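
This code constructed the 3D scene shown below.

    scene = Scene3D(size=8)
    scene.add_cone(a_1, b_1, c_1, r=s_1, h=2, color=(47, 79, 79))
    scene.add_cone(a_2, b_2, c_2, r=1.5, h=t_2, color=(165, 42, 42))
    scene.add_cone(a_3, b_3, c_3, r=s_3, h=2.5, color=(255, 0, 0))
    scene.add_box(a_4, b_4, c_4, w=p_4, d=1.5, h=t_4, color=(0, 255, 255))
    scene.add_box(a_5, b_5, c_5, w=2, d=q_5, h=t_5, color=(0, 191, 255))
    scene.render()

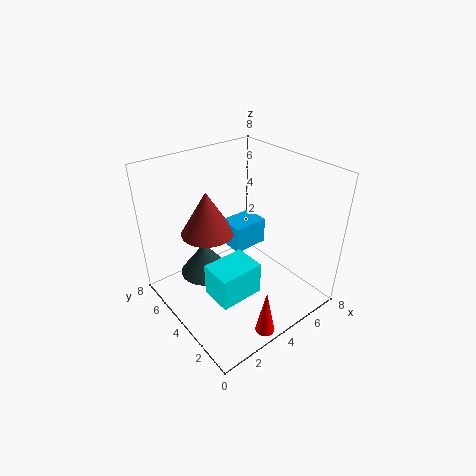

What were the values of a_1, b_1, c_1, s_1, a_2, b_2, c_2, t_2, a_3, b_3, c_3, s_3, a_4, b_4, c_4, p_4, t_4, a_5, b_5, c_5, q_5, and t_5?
a_1 = 3; b_1 = 6; c_1 = 1; s_1 = 1.5; a_2 = 3; b_2 = 5.5; c_2 = 4; t_2 = 2.5; a_3 = 3; b_3 = 0.5; c_3 = 0.5; s_3 = 0.5; a_4 = 0.5; b_4 = 0.5; c_4 = 3.5; p_4 = 2; t_4 = 1.5; a_5 = 4; b_5 = 4; c_5 = 3; q_5 = 1.5; t_5 = 1.5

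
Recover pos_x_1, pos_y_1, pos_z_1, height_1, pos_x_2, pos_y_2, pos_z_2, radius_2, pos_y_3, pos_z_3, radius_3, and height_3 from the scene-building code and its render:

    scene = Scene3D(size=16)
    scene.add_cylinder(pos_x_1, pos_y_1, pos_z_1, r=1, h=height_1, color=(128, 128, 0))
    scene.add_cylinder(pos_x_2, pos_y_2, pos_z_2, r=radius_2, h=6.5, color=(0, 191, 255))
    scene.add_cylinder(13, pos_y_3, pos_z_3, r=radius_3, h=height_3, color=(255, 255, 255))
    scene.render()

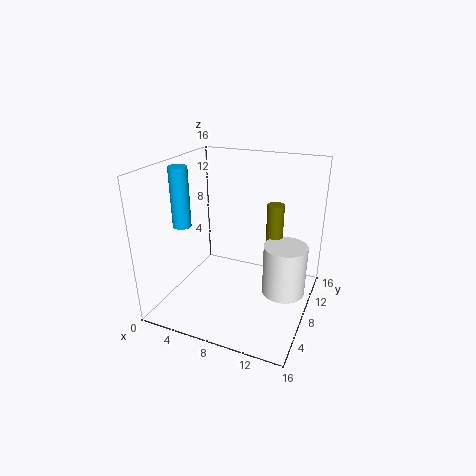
pos_x_1 = 11, pos_y_1 = 12, pos_z_1 = 4, height_1 = 7, pos_x_2 = 2.5, pos_y_2 = 5.5, pos_z_2 = 9.5, radius_2 = 1, pos_y_3 = 10, pos_z_3 = 1, radius_3 = 2.5, height_3 = 6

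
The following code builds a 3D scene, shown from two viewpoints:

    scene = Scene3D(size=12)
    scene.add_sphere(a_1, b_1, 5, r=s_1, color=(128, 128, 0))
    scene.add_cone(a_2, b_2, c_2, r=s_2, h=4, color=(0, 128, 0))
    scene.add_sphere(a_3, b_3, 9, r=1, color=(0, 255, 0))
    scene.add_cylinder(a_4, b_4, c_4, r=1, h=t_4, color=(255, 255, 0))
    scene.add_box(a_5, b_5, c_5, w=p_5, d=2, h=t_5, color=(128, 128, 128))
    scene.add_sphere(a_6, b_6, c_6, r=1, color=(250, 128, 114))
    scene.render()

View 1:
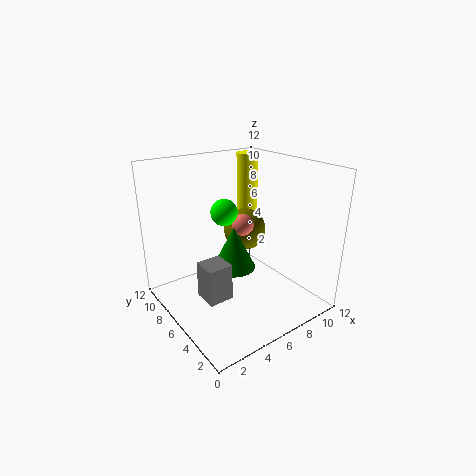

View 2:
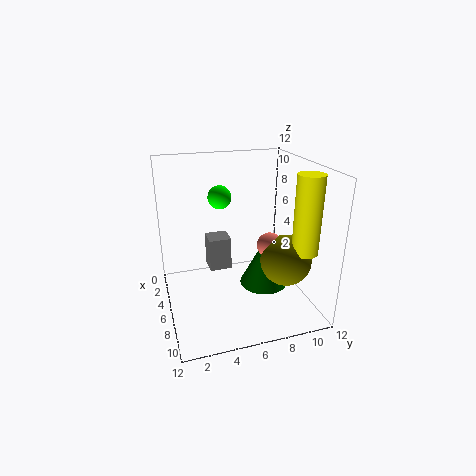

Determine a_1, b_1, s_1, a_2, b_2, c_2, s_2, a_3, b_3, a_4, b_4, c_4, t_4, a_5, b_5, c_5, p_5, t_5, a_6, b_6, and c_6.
a_1 = 9; b_1 = 9; s_1 = 2; a_2 = 7; b_2 = 8; c_2 = 2; s_2 = 2; a_3 = 4; b_3 = 5; a_4 = 10; b_4 = 10; c_4 = 6; t_4 = 6; a_5 = 2; b_5 = 4; c_5 = 2; p_5 = 2; t_5 = 3; a_6 = 8; b_6 = 8; c_6 = 6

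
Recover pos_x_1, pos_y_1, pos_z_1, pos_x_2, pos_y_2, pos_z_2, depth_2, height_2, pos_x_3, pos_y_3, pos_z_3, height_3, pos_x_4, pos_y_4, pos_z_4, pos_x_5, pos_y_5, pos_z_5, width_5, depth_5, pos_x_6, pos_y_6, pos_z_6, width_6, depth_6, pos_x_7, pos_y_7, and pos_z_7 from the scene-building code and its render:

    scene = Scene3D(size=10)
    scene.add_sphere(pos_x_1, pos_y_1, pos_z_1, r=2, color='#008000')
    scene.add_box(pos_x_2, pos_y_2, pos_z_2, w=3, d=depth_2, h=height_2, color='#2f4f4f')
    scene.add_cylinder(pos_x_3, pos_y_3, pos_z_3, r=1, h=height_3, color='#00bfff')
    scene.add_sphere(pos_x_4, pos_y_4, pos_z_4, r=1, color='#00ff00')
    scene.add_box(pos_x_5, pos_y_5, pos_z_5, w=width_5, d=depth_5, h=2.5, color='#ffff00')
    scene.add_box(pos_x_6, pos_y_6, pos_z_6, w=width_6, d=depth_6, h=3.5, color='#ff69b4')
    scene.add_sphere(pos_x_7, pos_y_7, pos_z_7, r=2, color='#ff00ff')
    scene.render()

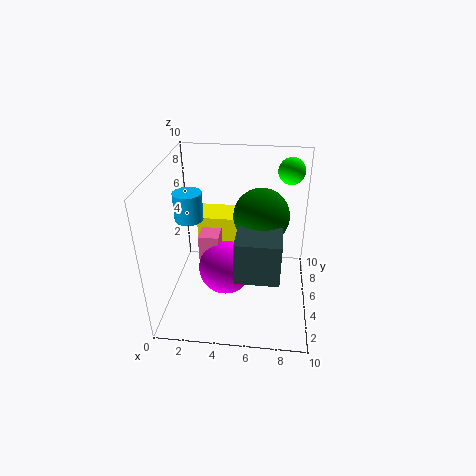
pos_x_1 = 6.5, pos_y_1 = 6.5, pos_z_1 = 6, pos_x_2 = 5, pos_y_2 = 2.5, pos_z_2 = 3, depth_2 = 2.5, height_2 = 3, pos_x_3 = 1.5, pos_y_3 = 5.5, pos_z_3 = 6, height_3 = 2, pos_x_4 = 8.5, pos_y_4 = 9, pos_z_4 = 8.5, pos_x_5 = 1.5, pos_y_5 = 7.5, pos_z_5 = 2.5, width_5 = 3.5, depth_5 = 2.5, pos_x_6 = 2, pos_y_6 = 5.5, pos_z_6 = 1, width_6 = 1.5, depth_6 = 1.5, pos_x_7 = 4, pos_y_7 = 5.5, pos_z_7 = 2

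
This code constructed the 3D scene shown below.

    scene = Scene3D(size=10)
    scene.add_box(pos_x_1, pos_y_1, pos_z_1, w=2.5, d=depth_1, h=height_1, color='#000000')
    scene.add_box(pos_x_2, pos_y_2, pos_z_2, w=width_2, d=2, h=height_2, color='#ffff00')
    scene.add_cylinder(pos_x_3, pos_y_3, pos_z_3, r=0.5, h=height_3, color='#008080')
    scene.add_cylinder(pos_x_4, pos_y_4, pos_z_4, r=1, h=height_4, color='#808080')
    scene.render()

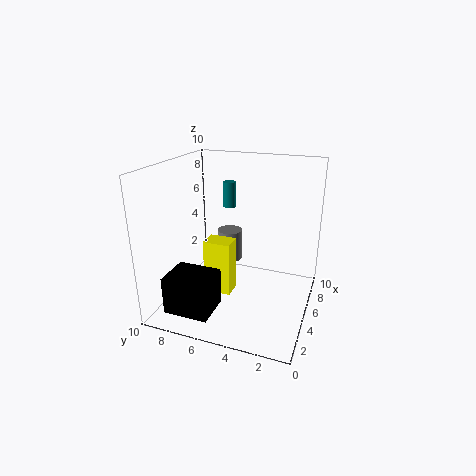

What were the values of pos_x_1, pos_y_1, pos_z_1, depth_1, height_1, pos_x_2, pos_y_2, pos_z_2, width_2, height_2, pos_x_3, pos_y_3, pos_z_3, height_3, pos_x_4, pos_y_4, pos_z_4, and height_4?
pos_x_1 = 0.5
pos_y_1 = 5.5
pos_z_1 = 1
depth_1 = 3
height_1 = 2.5
pos_x_2 = 4.5
pos_y_2 = 5.5
pos_z_2 = 0.5
width_2 = 1.5
height_2 = 4
pos_x_3 = 8.5
pos_y_3 = 7
pos_z_3 = 6
height_3 = 2
pos_x_4 = 8.5
pos_y_4 = 7
pos_z_4 = 1.5
height_4 = 2.5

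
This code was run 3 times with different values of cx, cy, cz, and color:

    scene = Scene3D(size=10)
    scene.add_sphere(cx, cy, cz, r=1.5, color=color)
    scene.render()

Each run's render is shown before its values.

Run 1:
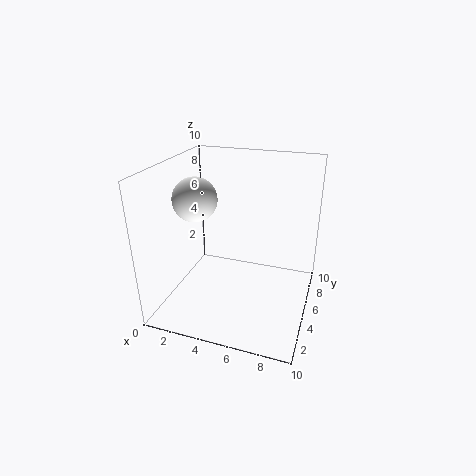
cx = 2.25
cy = 4.25
cz = 7.75
color = 'white'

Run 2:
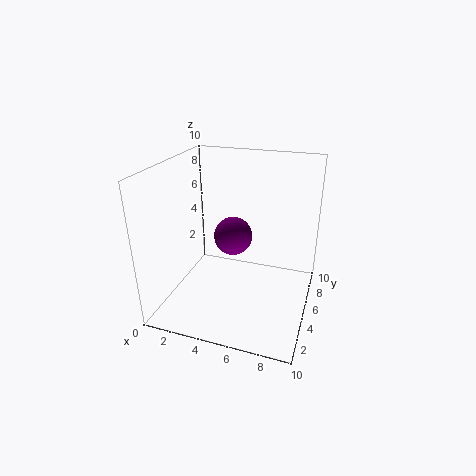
cx = 3.75
cy = 7.5
cz = 3.75
color = 'purple'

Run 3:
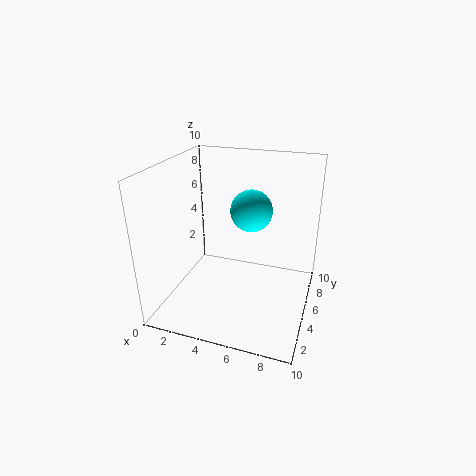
cx = 5.5
cy = 6.5
cz = 6.5
color = 'cyan'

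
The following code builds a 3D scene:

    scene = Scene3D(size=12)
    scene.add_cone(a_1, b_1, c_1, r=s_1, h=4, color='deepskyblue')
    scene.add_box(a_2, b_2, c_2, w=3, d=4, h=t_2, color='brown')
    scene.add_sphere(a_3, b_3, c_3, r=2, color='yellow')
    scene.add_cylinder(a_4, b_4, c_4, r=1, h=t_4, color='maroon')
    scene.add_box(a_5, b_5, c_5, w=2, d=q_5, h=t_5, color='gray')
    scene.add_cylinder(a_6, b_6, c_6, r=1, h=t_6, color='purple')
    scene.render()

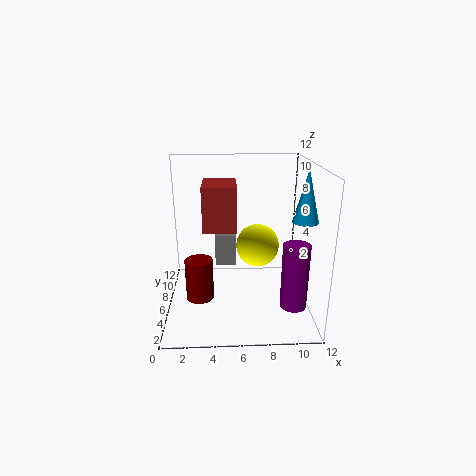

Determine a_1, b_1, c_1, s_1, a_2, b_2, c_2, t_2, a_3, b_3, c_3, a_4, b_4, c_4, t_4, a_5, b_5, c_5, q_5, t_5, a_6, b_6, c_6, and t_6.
a_1 = 11
b_1 = 4
c_1 = 8
s_1 = 1
a_2 = 3
b_2 = 7
c_2 = 6
t_2 = 4
a_3 = 8
b_3 = 9
c_3 = 4
a_4 = 3
b_4 = 2
c_4 = 3
t_4 = 3
a_5 = 4
b_5 = 9
c_5 = 2
q_5 = 3
t_5 = 3
a_6 = 10
b_6 = 2
c_6 = 2
t_6 = 5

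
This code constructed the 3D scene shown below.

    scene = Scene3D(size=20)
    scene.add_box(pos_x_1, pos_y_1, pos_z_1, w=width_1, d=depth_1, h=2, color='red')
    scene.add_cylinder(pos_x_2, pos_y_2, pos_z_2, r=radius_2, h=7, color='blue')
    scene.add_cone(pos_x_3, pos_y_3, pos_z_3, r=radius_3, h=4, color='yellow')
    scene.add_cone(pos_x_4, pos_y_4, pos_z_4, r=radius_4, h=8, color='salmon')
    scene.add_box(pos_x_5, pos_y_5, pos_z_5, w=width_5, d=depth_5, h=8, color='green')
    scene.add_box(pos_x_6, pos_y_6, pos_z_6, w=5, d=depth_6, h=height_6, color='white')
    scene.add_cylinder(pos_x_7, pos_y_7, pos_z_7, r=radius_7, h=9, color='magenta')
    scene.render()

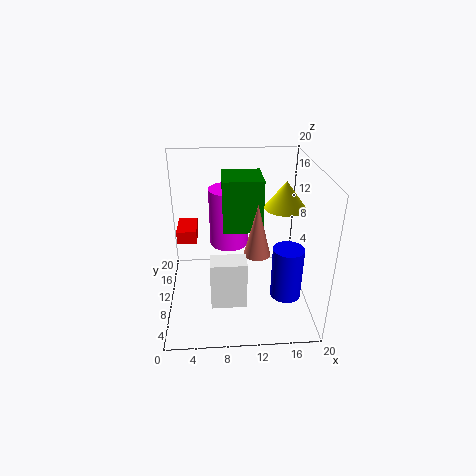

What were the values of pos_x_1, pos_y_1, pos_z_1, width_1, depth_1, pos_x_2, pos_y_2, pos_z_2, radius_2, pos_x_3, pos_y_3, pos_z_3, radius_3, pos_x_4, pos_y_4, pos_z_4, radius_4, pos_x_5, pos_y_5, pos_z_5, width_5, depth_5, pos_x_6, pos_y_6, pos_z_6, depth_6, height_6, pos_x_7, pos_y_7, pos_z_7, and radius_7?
pos_x_1 = 1
pos_y_1 = 14
pos_z_1 = 7
width_1 = 3
depth_1 = 5
pos_x_2 = 16
pos_y_2 = 5
pos_z_2 = 4
radius_2 = 2
pos_x_3 = 17
pos_y_3 = 13
pos_z_3 = 13
radius_3 = 3
pos_x_4 = 13
pos_y_4 = 12
pos_z_4 = 6
radius_4 = 2
pos_x_5 = 8
pos_y_5 = 13
pos_z_5 = 9
width_5 = 6
depth_5 = 6
pos_x_6 = 6
pos_y_6 = 6
pos_z_6 = 1
depth_6 = 3
height_6 = 7
pos_x_7 = 9
pos_y_7 = 16
pos_z_7 = 6
radius_7 = 3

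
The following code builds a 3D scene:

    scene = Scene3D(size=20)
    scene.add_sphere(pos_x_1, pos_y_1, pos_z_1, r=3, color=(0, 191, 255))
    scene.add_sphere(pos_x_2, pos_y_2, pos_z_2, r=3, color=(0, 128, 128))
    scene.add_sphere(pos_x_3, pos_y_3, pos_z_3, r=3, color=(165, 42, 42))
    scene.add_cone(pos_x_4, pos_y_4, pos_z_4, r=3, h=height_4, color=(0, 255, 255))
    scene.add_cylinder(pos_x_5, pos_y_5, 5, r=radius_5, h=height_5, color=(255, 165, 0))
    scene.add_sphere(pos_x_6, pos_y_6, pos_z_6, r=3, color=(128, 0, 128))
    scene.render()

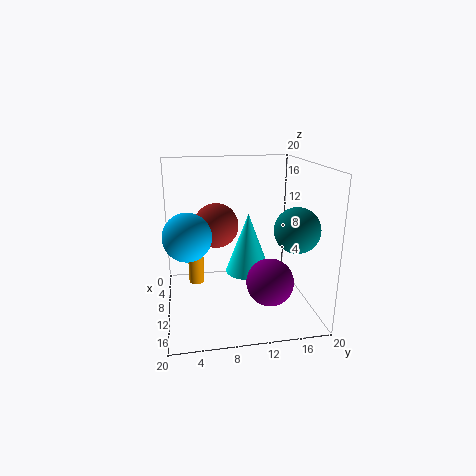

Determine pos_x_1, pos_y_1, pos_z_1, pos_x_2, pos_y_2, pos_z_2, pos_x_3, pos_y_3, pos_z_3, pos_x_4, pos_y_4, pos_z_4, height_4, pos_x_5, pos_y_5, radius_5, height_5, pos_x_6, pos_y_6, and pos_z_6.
pos_x_1 = 14
pos_y_1 = 3
pos_z_1 = 12
pos_x_2 = 14
pos_y_2 = 17
pos_z_2 = 12
pos_x_3 = 10
pos_y_3 = 7
pos_z_3 = 12
pos_x_4 = 12
pos_y_4 = 11
pos_z_4 = 6
height_4 = 8
pos_x_5 = 12
pos_y_5 = 4
radius_5 = 1
height_5 = 7
pos_x_6 = 16
pos_y_6 = 13
pos_z_6 = 6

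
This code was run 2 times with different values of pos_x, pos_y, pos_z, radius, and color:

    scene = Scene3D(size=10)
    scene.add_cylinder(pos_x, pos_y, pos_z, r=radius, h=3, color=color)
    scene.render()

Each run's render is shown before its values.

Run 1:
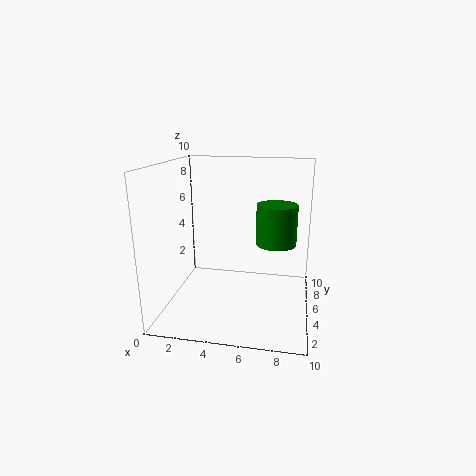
pos_x = 7.5, pos_y = 7, pos_z = 4, radius = 1.5, color = 'green'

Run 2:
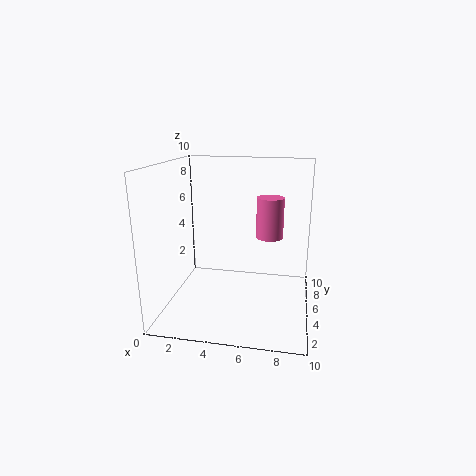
pos_x = 7, pos_y = 7, pos_z = 4.5, radius = 1, color = 'hotpink'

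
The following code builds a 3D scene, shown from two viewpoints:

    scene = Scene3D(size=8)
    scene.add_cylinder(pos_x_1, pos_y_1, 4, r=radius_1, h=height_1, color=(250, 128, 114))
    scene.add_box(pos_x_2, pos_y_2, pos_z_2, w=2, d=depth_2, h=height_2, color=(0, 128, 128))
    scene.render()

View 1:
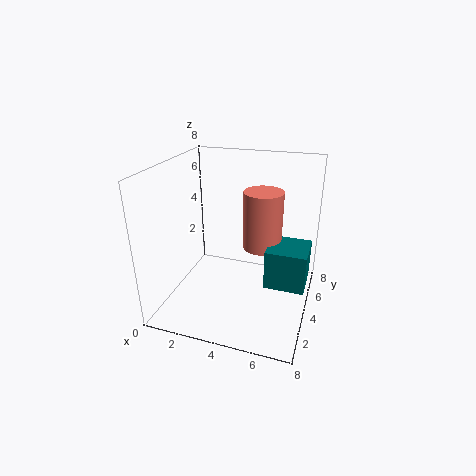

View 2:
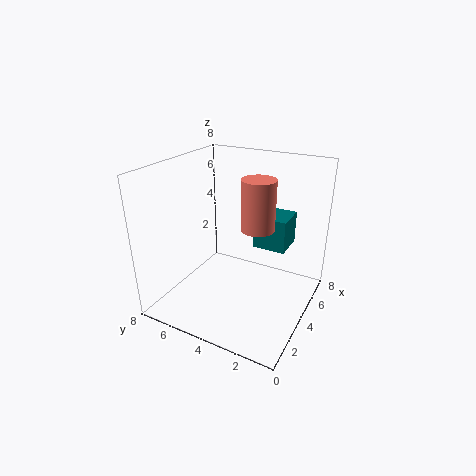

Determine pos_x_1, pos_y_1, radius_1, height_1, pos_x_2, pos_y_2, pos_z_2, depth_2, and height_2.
pos_x_1 = 5.5; pos_y_1 = 3.5; radius_1 = 1; height_1 = 3; pos_x_2 = 6; pos_y_2 = 2; pos_z_2 = 2.5; depth_2 = 2; height_2 = 2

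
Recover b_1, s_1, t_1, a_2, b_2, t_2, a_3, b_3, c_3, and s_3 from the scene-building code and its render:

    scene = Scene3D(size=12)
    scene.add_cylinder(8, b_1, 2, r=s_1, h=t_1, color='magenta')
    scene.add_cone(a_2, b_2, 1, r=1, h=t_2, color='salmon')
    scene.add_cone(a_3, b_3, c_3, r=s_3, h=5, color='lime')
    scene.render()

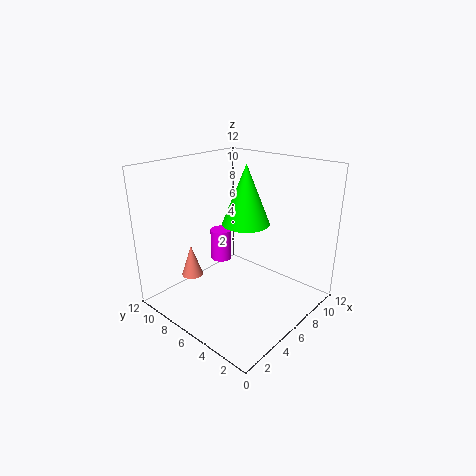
b_1 = 10, s_1 = 1, t_1 = 3, a_2 = 5, b_2 = 11, t_2 = 3, a_3 = 7, b_3 = 6, c_3 = 7, s_3 = 2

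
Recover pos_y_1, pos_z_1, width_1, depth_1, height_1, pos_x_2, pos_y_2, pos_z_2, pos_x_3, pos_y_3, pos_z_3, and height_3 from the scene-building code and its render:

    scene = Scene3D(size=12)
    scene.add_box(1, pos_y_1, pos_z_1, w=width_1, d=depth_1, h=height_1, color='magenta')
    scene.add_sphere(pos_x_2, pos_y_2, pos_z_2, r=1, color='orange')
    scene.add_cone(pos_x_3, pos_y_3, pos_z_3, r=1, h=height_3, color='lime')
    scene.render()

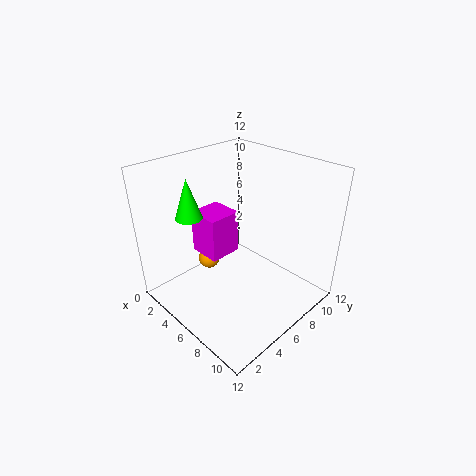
pos_y_1 = 5
pos_z_1 = 3
width_1 = 3
depth_1 = 3
height_1 = 4
pos_x_2 = 2
pos_y_2 = 6
pos_z_2 = 2
pos_x_3 = 5
pos_y_3 = 2
pos_z_3 = 9
height_3 = 3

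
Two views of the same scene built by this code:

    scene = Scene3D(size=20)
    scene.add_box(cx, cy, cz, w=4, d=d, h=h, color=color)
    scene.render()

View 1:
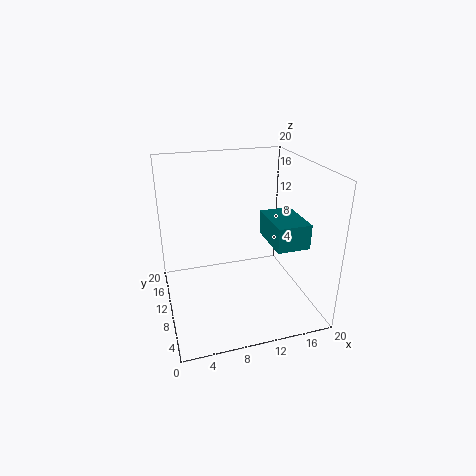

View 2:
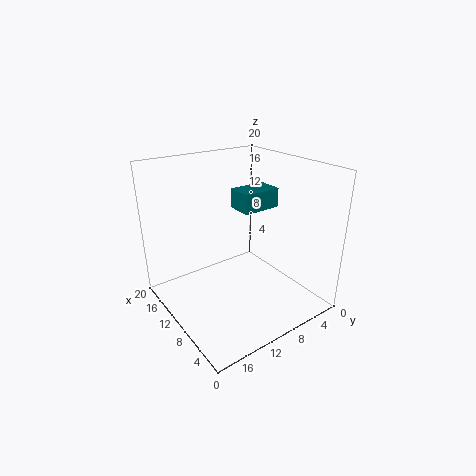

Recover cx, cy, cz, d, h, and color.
cx = 12, cy = 1, cz = 12, d = 6, h = 3, color = 'teal'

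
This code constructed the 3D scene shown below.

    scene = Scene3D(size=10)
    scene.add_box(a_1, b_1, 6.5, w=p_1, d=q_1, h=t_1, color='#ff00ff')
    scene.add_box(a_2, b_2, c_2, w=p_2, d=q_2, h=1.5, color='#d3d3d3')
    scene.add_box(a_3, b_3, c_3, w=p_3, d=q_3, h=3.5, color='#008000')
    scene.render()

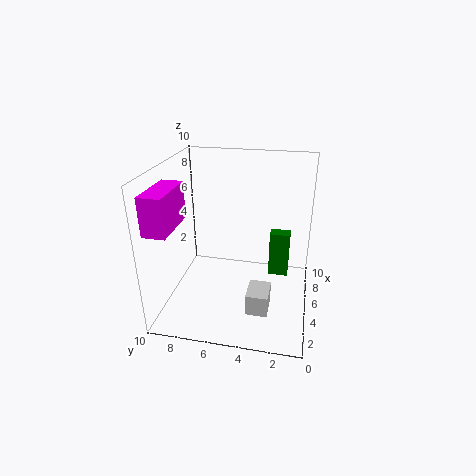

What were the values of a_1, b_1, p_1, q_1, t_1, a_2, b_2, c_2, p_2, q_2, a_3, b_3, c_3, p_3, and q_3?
a_1 = 1; b_1 = 8.5; p_1 = 3.5; q_1 = 1.5; t_1 = 2.5; a_2 = 2.5; b_2 = 2.5; c_2 = 0.5; p_2 = 2; q_2 = 1.5; a_3 = 7; b_3 = 1.5; c_3 = 1; p_3 = 1; q_3 = 1.5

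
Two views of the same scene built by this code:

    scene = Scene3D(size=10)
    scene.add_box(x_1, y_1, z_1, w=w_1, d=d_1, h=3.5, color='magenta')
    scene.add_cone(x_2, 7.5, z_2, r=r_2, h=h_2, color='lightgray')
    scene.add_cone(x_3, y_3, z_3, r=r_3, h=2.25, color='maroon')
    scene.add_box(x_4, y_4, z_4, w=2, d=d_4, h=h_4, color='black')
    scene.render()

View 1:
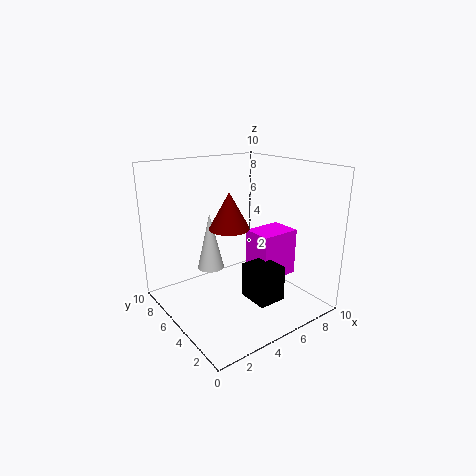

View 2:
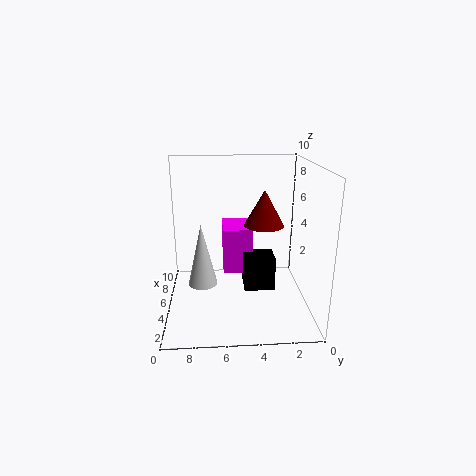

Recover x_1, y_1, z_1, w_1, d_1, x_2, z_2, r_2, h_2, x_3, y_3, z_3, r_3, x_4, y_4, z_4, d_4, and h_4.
x_1 = 6.5, y_1 = 3.75, z_1 = 1.5, w_1 = 3, d_1 = 2.25, x_2 = 4.25, z_2 = 2, r_2 = 1, h_2 = 4.25, x_3 = 3.25, y_3 = 3.5, z_3 = 6.5, r_3 = 1.25, x_4 = 5, y_4 = 2.25, z_4 = 0.75, d_4 = 2.25, h_4 = 2.5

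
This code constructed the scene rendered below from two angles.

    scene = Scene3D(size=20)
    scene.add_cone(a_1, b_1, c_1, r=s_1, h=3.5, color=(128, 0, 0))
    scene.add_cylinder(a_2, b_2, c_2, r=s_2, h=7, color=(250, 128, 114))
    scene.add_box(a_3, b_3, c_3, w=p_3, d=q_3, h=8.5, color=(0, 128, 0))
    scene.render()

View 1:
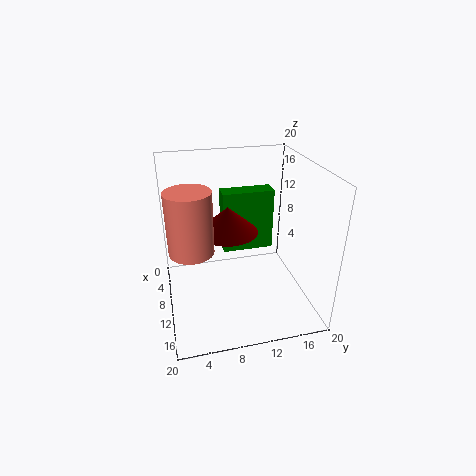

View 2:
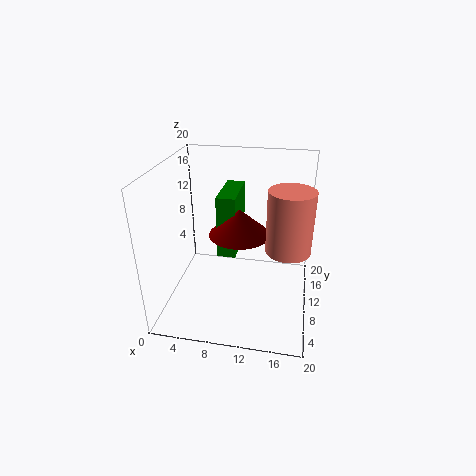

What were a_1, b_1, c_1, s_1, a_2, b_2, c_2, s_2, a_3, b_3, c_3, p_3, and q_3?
a_1 = 10.5
b_1 = 8.5
c_1 = 11.5
s_1 = 4
a_2 = 17
b_2 = 3
c_2 = 13
s_2 = 2.5
a_3 = 7.5
b_3 = 8
c_3 = 8
p_3 = 2.5
q_3 = 7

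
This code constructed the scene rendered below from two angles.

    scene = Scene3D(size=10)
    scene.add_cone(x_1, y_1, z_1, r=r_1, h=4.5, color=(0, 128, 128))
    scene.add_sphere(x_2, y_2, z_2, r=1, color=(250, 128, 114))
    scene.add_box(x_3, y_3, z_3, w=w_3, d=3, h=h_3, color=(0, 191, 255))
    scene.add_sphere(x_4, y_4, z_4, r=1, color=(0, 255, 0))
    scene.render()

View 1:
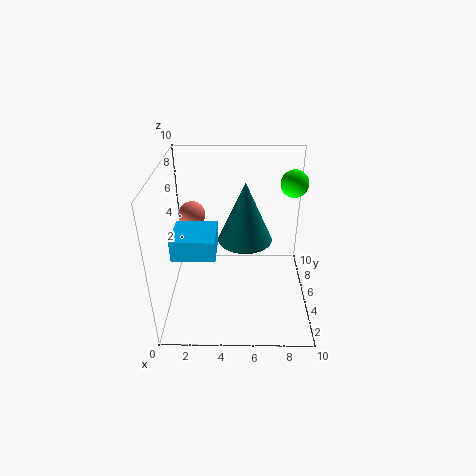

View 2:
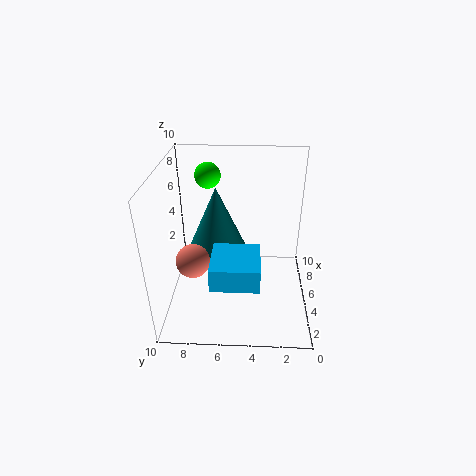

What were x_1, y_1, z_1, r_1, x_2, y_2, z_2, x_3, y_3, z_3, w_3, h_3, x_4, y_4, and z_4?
x_1 = 5.5
y_1 = 6.5
z_1 = 4
r_1 = 2
x_2 = 1.5
y_2 = 7.5
z_2 = 5.5
x_3 = 0.5
y_3 = 3.5
z_3 = 4
w_3 = 3
h_3 = 1.5
x_4 = 9
y_4 = 7.5
z_4 = 8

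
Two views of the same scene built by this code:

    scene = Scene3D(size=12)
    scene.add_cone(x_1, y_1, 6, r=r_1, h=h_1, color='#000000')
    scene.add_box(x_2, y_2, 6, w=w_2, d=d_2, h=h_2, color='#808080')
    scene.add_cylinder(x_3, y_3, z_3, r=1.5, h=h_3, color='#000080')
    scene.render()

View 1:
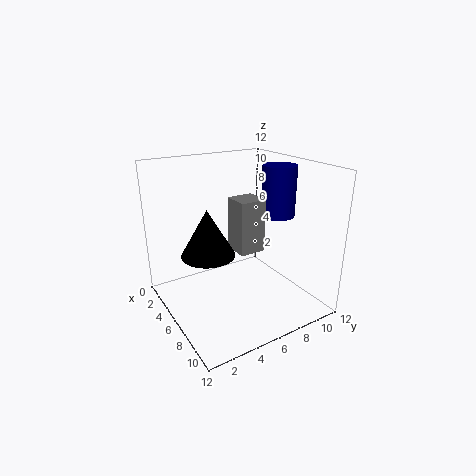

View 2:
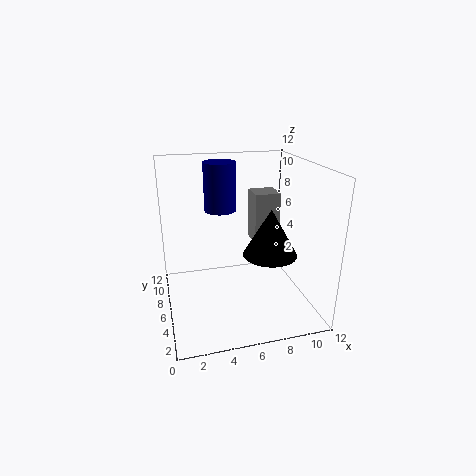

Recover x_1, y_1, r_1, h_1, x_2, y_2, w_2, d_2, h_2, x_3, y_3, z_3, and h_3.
x_1 = 7.5, y_1 = 2.5, r_1 = 2, h_1 = 3.5, x_2 = 7, y_2 = 4.5, w_2 = 2, d_2 = 2, h_2 = 4, x_3 = 5.5, y_3 = 10.5, z_3 = 7, h_3 = 4.5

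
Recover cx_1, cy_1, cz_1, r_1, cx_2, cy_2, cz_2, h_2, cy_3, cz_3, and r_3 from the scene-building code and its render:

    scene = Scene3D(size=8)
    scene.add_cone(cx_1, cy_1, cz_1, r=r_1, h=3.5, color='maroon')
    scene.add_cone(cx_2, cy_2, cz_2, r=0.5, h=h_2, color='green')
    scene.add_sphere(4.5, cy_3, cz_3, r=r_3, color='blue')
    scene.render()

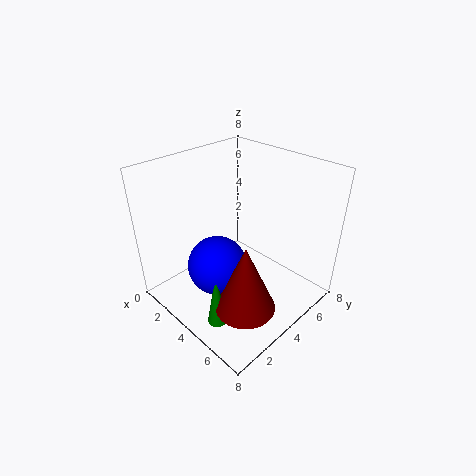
cx_1 = 6.5, cy_1 = 2, cz_1 = 2, r_1 = 1.5, cx_2 = 5.5, cy_2 = 1, cz_2 = 1, h_2 = 3, cy_3 = 2, cz_3 = 3.5, r_3 = 1.5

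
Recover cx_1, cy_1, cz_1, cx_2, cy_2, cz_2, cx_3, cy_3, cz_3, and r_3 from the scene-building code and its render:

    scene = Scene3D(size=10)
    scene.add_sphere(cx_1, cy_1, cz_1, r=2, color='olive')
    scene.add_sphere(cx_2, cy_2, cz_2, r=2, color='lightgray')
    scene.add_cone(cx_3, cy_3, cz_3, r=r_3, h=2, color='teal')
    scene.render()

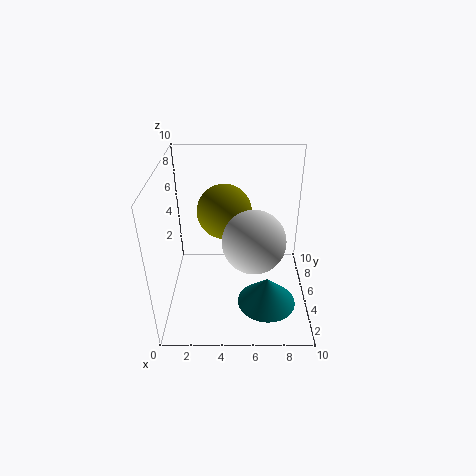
cx_1 = 4; cy_1 = 7; cz_1 = 6; cx_2 = 6; cy_2 = 3; cz_2 = 6; cx_3 = 7; cy_3 = 3; cz_3 = 1; r_3 = 2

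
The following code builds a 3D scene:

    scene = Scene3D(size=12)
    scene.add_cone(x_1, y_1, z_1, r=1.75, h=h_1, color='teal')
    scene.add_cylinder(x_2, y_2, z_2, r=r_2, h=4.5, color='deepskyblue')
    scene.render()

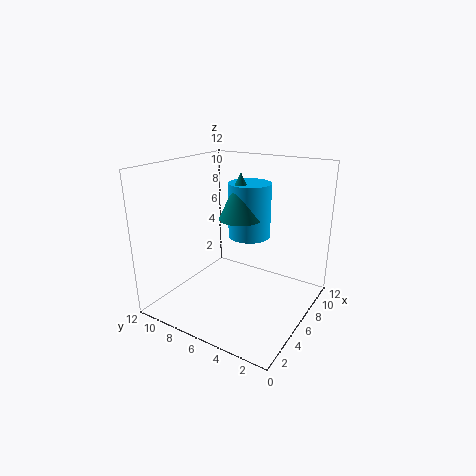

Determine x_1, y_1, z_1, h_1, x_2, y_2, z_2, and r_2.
x_1 = 6, y_1 = 5.75, z_1 = 7.75, h_1 = 3.75, x_2 = 7, y_2 = 5.5, z_2 = 6, r_2 = 1.75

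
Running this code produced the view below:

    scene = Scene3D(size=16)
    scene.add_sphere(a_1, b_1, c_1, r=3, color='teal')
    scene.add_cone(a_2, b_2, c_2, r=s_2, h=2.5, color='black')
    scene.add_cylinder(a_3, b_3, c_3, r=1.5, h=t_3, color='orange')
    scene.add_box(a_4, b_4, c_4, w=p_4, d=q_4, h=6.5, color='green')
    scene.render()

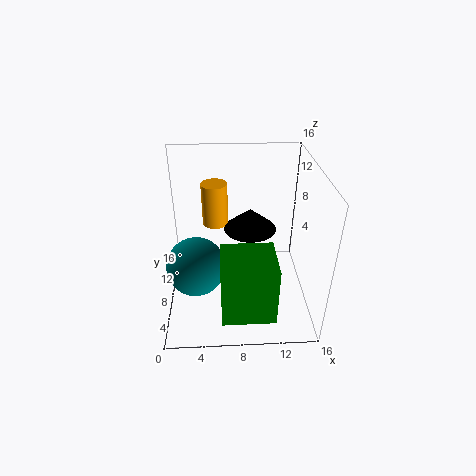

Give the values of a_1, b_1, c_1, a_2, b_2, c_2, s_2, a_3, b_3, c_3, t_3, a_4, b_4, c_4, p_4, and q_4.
a_1 = 3.5
b_1 = 4.5
c_1 = 7
a_2 = 9.5
b_2 = 10
c_2 = 8
s_2 = 3
a_3 = 5.5
b_3 = 11.5
c_3 = 8
t_3 = 5
a_4 = 6
b_4 = 0.5
c_4 = 2.5
p_4 = 5.5
q_4 = 5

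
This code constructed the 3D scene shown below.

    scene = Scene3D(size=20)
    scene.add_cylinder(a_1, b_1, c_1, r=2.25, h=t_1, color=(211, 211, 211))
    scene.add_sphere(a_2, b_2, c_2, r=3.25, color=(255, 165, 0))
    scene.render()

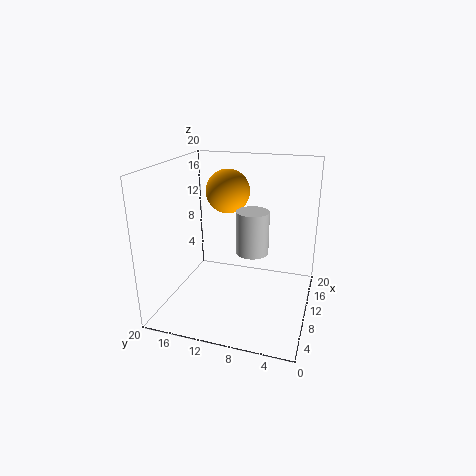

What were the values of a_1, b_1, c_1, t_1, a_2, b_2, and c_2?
a_1 = 10.25; b_1 = 8; c_1 = 8; t_1 = 6; a_2 = 14.5; b_2 = 13; c_2 = 15.25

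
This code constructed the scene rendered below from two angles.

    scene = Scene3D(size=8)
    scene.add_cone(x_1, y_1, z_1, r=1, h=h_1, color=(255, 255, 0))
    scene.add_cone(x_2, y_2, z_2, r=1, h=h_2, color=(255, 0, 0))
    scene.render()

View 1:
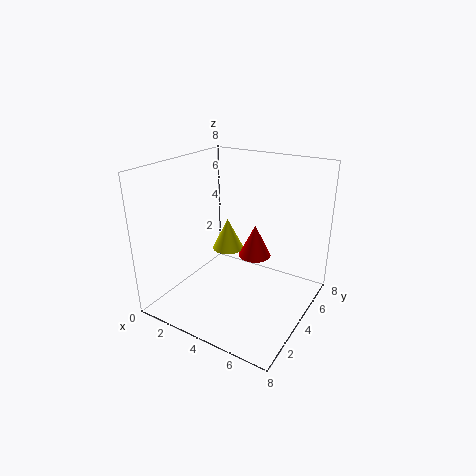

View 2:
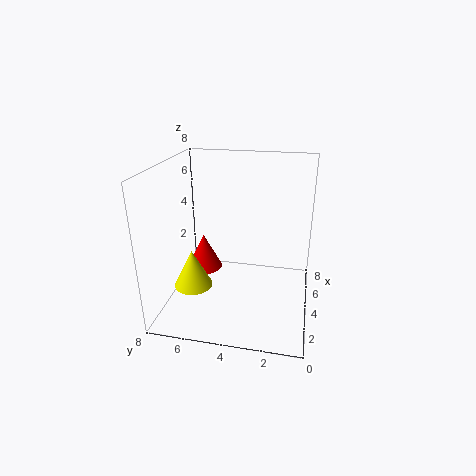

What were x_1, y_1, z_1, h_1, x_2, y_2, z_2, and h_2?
x_1 = 2, y_1 = 6, z_1 = 2, h_1 = 2, x_2 = 4, y_2 = 6, z_2 = 2, h_2 = 2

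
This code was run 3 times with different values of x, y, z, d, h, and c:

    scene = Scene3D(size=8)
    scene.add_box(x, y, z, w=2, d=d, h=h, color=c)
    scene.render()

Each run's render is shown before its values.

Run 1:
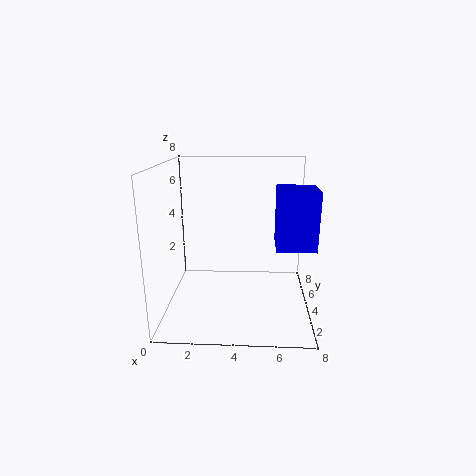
x = 6, y = 2, z = 4, d = 2, h = 3, c = 'blue'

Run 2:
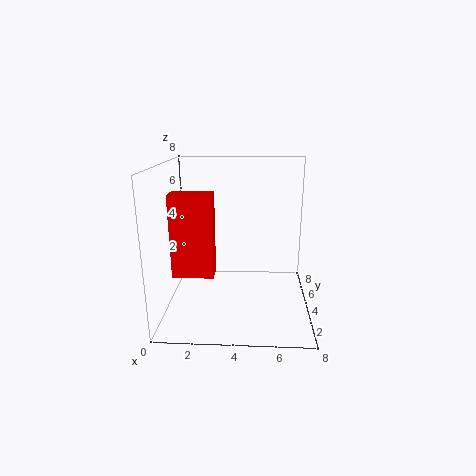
x = 1, y = 1, z = 3, d = 1, h = 4, c = 'red'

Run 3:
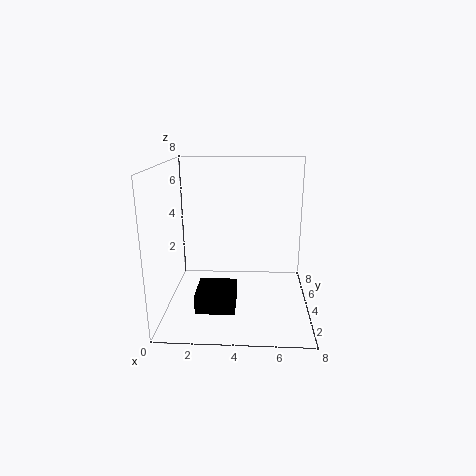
x = 2, y = 1, z = 1, d = 2, h = 1, c = 'black'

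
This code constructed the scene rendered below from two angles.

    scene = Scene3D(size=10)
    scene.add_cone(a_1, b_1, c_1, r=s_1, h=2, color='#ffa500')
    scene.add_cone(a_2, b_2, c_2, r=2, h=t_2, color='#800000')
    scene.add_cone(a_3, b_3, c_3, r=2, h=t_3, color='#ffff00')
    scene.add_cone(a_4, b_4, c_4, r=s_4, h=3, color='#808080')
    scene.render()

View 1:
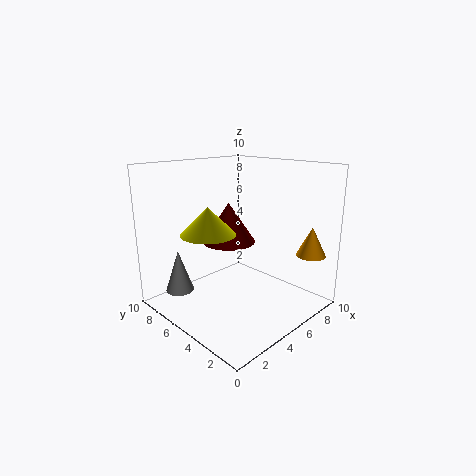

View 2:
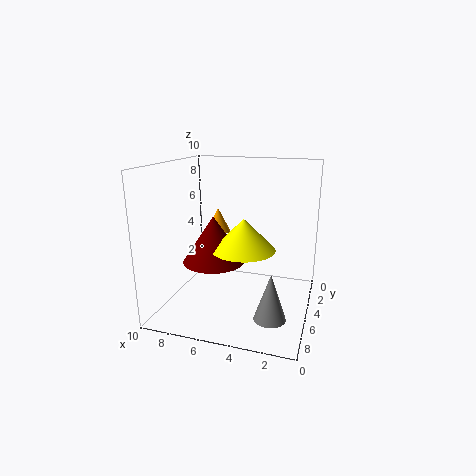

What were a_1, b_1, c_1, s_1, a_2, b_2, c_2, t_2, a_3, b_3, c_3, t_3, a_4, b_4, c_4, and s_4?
a_1 = 8; b_1 = 1; c_1 = 4; s_1 = 1; a_2 = 6; b_2 = 7; c_2 = 4; t_2 = 3; a_3 = 4; b_3 = 7; c_3 = 5; t_3 = 2; a_4 = 2; b_4 = 8; c_4 = 1; s_4 = 1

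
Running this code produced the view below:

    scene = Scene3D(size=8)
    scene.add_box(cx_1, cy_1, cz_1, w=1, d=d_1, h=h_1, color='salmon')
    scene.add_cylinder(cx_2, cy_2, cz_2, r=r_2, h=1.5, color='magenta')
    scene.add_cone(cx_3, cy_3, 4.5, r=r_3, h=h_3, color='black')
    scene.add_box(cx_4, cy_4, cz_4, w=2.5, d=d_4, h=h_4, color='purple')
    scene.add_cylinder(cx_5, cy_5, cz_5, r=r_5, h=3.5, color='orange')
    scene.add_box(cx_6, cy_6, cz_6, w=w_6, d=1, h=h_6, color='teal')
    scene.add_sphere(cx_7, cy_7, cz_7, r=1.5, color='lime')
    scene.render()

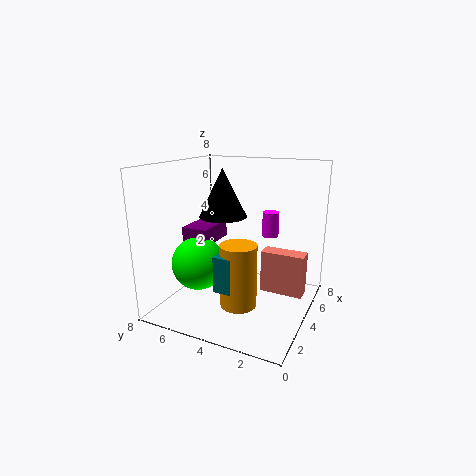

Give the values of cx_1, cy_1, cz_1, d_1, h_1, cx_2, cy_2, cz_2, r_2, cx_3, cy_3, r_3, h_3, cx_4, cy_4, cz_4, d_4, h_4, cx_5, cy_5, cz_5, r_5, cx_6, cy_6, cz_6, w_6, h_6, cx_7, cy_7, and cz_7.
cx_1 = 5, cy_1 = 0.5, cz_1 = 0.5, d_1 = 2.5, h_1 = 2.5, cx_2 = 6.5, cy_2 = 3, cz_2 = 3.5, r_2 = 0.5, cx_3 = 6, cy_3 = 6, r_3 = 1.5, h_3 = 3, cx_4 = 3, cy_4 = 5.5, cz_4 = 3.5, d_4 = 1.5, h_4 = 1, cx_5 = 3, cy_5 = 3.5, cz_5 = 0.5, r_5 = 1, cx_6 = 2, cy_6 = 3.5, cz_6 = 1.5, w_6 = 2, h_6 = 2, cx_7 = 3, cy_7 = 6, cz_7 = 2.5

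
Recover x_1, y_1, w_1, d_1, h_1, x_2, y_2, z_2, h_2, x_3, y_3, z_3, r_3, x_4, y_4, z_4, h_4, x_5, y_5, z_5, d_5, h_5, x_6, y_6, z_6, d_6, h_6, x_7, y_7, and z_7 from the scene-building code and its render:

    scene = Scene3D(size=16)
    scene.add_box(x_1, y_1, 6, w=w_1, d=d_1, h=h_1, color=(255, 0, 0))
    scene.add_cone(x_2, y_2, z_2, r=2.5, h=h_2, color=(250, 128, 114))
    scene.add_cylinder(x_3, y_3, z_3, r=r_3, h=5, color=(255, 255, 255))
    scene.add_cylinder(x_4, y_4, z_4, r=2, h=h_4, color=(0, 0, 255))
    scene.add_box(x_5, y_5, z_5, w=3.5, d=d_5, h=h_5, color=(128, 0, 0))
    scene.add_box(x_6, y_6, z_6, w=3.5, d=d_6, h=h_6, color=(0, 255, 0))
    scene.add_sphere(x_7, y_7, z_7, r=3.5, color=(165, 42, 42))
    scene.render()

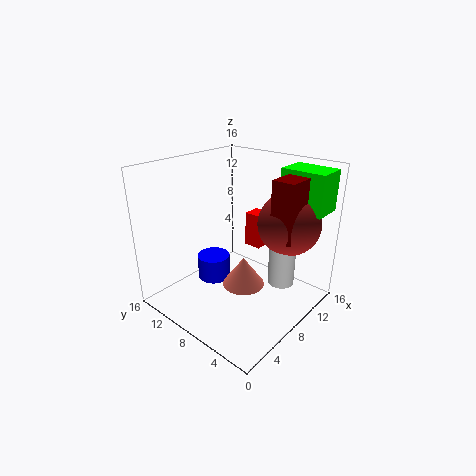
x_1 = 10.5, y_1 = 7, w_1 = 2, d_1 = 2, h_1 = 4, x_2 = 9, y_2 = 8, z_2 = 1.5, h_2 = 3.5, x_3 = 11, y_3 = 4, z_3 = 2.5, r_3 = 1.5, x_4 = 8.5, y_4 = 12.5, z_4 = 1, h_4 = 3, x_5 = 9, y_5 = 2, z_5 = 8.5, d_5 = 2.5, h_5 = 6.5, x_6 = 12, y_6 = 0.5, z_6 = 11, d_6 = 5, h_6 = 4.5, x_7 = 12, y_7 = 4, z_7 = 9.5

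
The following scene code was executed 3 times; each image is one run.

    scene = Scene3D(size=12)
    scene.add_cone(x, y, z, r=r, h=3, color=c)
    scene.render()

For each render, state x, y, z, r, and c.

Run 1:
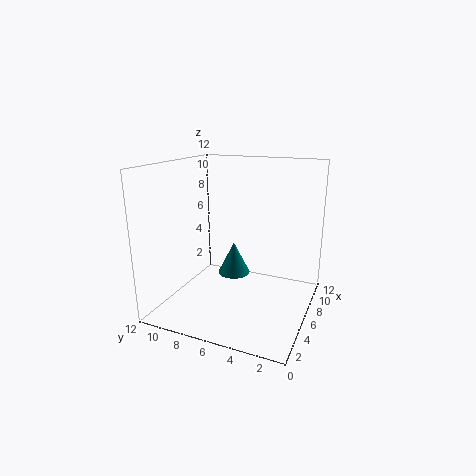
x = 8.5, y = 7.5, z = 1.5, r = 1.5, c = 'teal'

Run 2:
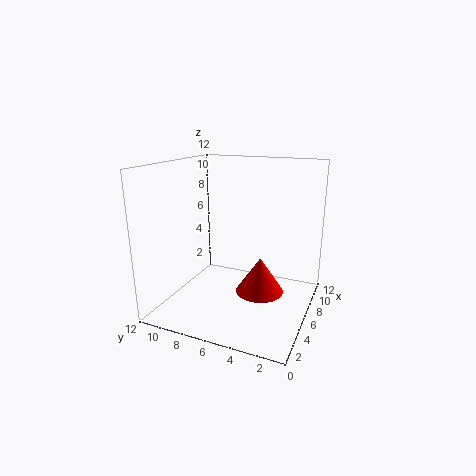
x = 6, y = 4, z = 1.5, r = 2, c = 'red'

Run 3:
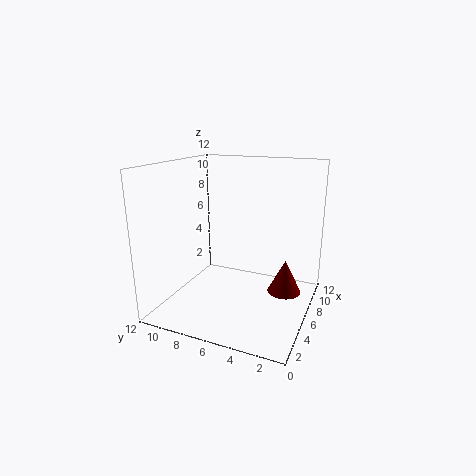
x = 8.5, y = 2.5, z = 0.5, r = 1.5, c = 'maroon'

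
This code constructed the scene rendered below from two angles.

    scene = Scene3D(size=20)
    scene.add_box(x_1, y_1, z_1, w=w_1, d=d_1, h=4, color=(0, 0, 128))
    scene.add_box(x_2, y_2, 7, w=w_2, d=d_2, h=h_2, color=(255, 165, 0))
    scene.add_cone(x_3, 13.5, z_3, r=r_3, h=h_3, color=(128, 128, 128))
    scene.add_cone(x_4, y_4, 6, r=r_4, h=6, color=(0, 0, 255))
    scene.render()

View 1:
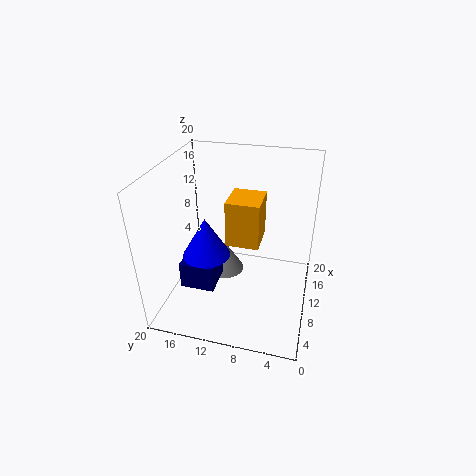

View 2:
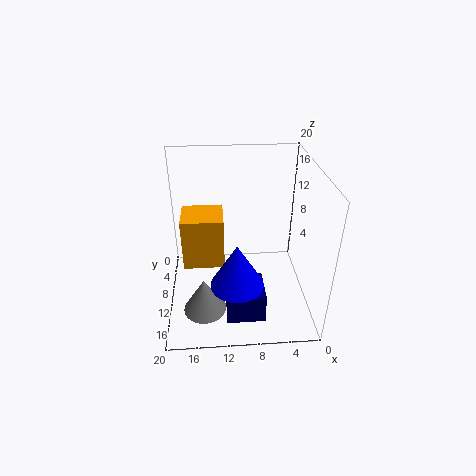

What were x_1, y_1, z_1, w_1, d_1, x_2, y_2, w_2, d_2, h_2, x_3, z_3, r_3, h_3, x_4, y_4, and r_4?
x_1 = 7, y_1 = 13, z_1 = 2, w_1 = 5, d_1 = 5, x_2 = 12, y_2 = 7.5, w_2 = 5.5, d_2 = 5, h_2 = 7, x_3 = 15, z_3 = 0.5, r_3 = 3, h_3 = 5, x_4 = 10.5, y_4 = 15, r_4 = 3.5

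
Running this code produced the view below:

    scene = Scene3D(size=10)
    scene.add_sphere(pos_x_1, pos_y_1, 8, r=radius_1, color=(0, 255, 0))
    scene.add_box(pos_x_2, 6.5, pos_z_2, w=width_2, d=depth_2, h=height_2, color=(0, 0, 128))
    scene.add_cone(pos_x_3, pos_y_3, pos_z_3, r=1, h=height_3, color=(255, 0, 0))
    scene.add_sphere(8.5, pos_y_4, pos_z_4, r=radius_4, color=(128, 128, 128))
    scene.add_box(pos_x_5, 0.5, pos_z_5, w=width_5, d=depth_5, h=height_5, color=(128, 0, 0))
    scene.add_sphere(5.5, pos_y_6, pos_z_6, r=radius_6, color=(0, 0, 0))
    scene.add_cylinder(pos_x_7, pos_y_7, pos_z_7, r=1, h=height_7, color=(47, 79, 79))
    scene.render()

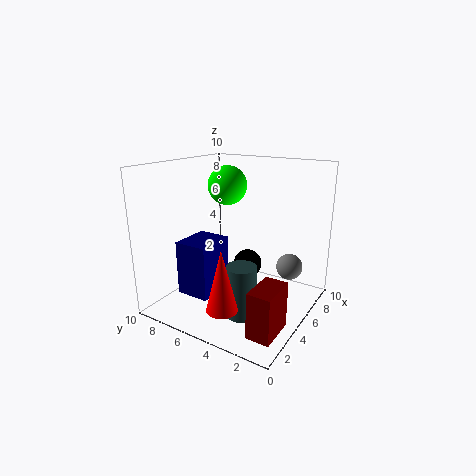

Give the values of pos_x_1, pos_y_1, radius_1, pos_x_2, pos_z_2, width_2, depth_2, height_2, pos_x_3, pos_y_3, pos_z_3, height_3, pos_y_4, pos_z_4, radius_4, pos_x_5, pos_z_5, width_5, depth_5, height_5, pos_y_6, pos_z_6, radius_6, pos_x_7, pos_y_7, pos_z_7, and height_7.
pos_x_1 = 7.5
pos_y_1 = 7.5
radius_1 = 1.5
pos_x_2 = 3
pos_z_2 = 0.5
width_2 = 3
depth_2 = 2.5
height_2 = 4
pos_x_3 = 1.5
pos_y_3 = 4
pos_z_3 = 1.5
height_3 = 4
pos_y_4 = 2.5
pos_z_4 = 2
radius_4 = 1
pos_x_5 = 1
pos_z_5 = 0.5
width_5 = 2.5
depth_5 = 1.5
height_5 = 3
pos_y_6 = 4.5
pos_z_6 = 3
radius_6 = 1
pos_x_7 = 3
pos_y_7 = 3.5
pos_z_7 = 0.5
height_7 = 3.5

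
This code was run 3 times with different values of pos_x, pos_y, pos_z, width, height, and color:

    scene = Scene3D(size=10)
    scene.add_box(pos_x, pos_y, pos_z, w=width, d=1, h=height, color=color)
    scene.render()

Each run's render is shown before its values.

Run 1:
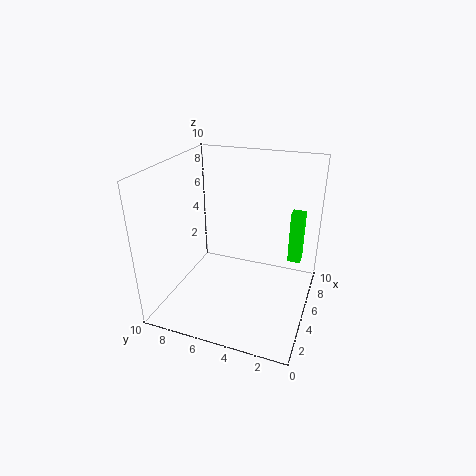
pos_x = 8
pos_y = 1
pos_z = 2
width = 1
height = 4
color = 'lime'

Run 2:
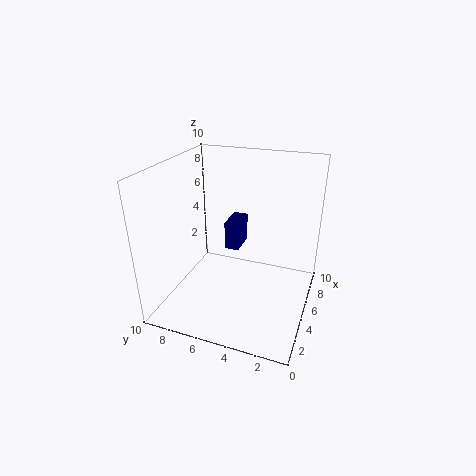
pos_x = 5
pos_y = 5
pos_z = 4
width = 2
height = 2
color = 'navy'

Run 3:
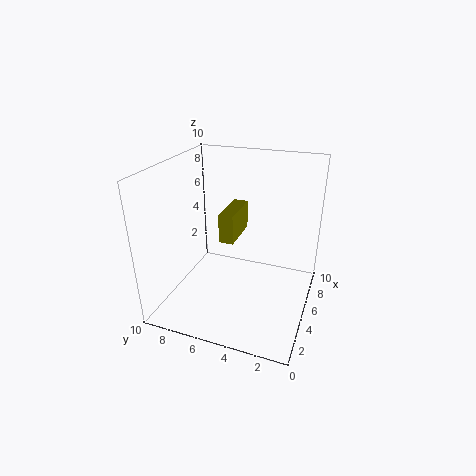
pos_x = 4
pos_y = 5
pos_z = 5
width = 3
height = 2
color = 'olive'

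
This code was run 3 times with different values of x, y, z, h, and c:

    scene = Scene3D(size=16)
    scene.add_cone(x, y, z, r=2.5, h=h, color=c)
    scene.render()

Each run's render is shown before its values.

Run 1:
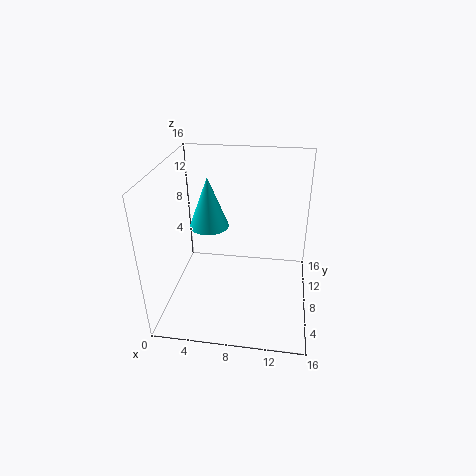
x = 3.5, y = 13, z = 6.5, h = 6.5, c = 'cyan'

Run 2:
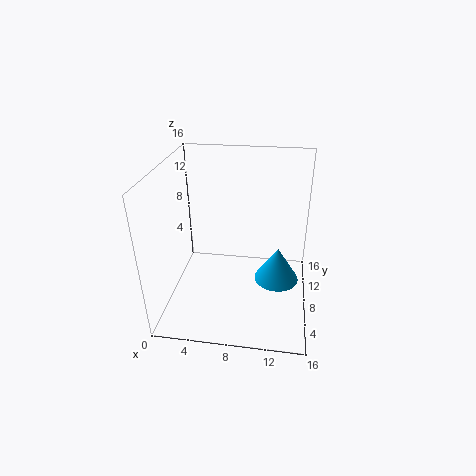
x = 12.5, y = 8, z = 3, h = 4, c = 'deepskyblue'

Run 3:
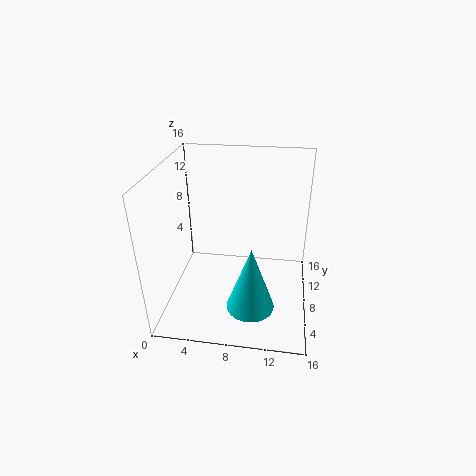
x = 10, y = 3.5, z = 2.5, h = 7, c = 'cyan'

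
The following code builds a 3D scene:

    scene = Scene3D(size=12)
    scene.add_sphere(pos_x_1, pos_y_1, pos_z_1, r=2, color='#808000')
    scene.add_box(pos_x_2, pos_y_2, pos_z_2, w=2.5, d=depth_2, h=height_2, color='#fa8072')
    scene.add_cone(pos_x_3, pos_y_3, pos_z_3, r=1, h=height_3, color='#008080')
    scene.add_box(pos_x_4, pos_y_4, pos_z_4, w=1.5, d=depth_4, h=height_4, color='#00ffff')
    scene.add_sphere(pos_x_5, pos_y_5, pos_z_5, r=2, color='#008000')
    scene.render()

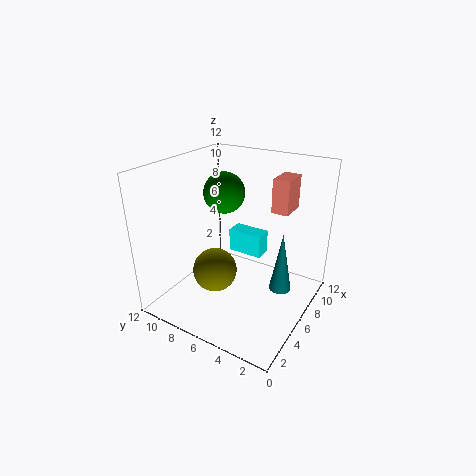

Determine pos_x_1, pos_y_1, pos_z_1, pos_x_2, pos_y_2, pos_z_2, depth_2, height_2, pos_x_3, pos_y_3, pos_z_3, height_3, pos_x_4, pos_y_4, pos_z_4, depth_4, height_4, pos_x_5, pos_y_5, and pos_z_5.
pos_x_1 = 6, pos_y_1 = 8.5, pos_z_1 = 2, pos_x_2 = 9, pos_y_2 = 3, pos_z_2 = 7.5, depth_2 = 1.5, height_2 = 3, pos_x_3 = 8.5, pos_y_3 = 3, pos_z_3 = 0.5, height_3 = 5.5, pos_x_4 = 7, pos_y_4 = 4.5, pos_z_4 = 4, depth_4 = 3, height_4 = 2, pos_x_5 = 10, pos_y_5 = 10, pos_z_5 = 8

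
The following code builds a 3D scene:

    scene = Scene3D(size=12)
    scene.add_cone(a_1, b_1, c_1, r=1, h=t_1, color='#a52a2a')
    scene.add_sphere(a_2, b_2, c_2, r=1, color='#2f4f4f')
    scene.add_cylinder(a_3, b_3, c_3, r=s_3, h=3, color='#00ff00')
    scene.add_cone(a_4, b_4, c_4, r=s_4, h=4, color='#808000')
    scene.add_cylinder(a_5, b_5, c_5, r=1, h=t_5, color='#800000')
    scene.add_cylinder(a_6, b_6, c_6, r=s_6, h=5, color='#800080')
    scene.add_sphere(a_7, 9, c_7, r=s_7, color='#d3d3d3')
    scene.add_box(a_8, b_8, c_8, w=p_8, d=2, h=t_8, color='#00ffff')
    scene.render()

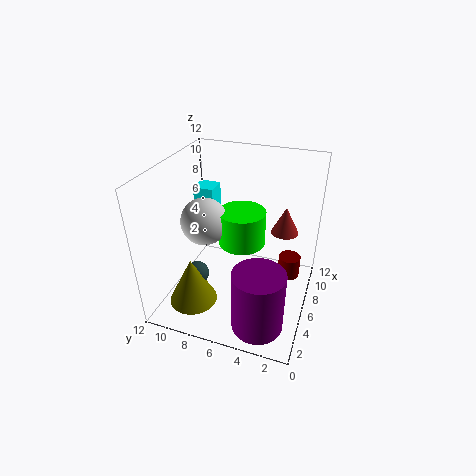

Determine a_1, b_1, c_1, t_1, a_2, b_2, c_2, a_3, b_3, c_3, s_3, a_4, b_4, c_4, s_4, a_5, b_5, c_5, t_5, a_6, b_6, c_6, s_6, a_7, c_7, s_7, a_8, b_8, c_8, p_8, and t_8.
a_1 = 5
b_1 = 2
c_1 = 8
t_1 = 2
a_2 = 4
b_2 = 9
c_2 = 3
a_3 = 7
b_3 = 6
c_3 = 5
s_3 = 2
a_4 = 3
b_4 = 9
c_4 = 1
s_4 = 2
a_5 = 9
b_5 = 2
c_5 = 1
t_5 = 2
a_6 = 2
b_6 = 3
c_6 = 1
s_6 = 2
a_7 = 6
c_7 = 7
s_7 = 2
a_8 = 10
b_8 = 10
c_8 = 5
p_8 = 2
t_8 = 3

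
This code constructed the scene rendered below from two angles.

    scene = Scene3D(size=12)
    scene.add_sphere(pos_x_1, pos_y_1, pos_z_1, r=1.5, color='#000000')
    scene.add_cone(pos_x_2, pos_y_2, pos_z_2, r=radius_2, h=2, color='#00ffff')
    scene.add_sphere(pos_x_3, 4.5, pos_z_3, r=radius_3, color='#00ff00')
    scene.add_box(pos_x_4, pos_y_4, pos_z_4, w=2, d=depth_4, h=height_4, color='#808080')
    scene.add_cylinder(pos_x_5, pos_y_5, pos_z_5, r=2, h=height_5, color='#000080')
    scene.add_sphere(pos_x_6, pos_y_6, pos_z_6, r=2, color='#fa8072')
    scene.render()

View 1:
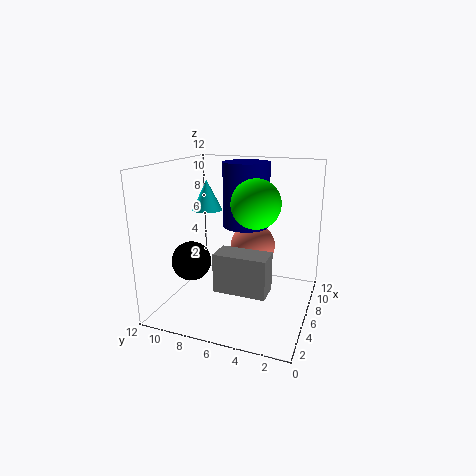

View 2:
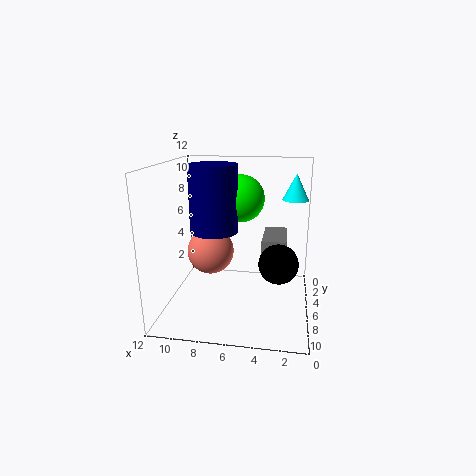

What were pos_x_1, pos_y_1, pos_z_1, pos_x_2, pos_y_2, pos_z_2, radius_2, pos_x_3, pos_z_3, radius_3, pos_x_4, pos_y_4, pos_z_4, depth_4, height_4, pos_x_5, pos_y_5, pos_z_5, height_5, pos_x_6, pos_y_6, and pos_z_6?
pos_x_1 = 2.5, pos_y_1 = 8.5, pos_z_1 = 5, pos_x_2 = 1.5, pos_y_2 = 6.5, pos_z_2 = 9.5, radius_2 = 1, pos_x_3 = 6, pos_z_3 = 9, radius_3 = 2, pos_x_4 = 2, pos_y_4 = 2.5, pos_z_4 = 3, depth_4 = 4, height_4 = 3, pos_x_5 = 8, pos_y_5 = 6, pos_z_5 = 6.5, height_5 = 5.5, pos_x_6 = 8.5, pos_y_6 = 5.5, pos_z_6 = 4.5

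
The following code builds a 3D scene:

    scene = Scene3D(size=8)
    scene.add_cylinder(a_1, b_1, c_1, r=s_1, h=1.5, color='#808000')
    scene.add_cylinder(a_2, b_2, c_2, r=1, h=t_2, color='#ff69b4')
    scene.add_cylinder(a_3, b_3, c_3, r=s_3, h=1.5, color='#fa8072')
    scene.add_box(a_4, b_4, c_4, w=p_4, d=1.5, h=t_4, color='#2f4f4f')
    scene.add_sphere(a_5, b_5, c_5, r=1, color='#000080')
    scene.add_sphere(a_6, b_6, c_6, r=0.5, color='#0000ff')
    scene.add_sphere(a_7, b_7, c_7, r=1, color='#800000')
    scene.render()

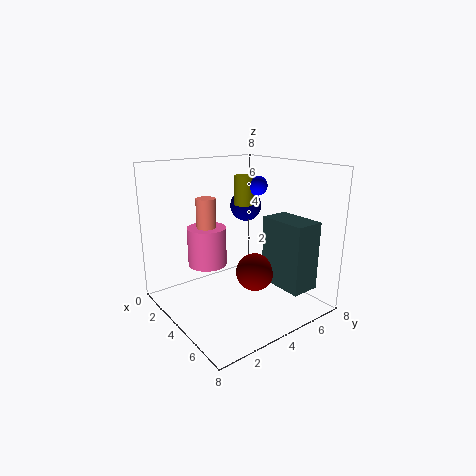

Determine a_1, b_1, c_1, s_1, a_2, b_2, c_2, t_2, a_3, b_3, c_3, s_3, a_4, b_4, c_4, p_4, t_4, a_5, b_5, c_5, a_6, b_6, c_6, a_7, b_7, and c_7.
a_1 = 4.5
b_1 = 4
c_1 = 6
s_1 = 0.5
a_2 = 4
b_2 = 2
c_2 = 3
t_2 = 2
a_3 = 4
b_3 = 2
c_3 = 5
s_3 = 0.5
a_4 = 5.5
b_4 = 4.5
c_4 = 2
p_4 = 2.5
t_4 = 3.5
a_5 = 1.5
b_5 = 6.5
c_5 = 5
a_6 = 5
b_6 = 4.5
c_6 = 7
a_7 = 5.5
b_7 = 4
c_7 = 2.5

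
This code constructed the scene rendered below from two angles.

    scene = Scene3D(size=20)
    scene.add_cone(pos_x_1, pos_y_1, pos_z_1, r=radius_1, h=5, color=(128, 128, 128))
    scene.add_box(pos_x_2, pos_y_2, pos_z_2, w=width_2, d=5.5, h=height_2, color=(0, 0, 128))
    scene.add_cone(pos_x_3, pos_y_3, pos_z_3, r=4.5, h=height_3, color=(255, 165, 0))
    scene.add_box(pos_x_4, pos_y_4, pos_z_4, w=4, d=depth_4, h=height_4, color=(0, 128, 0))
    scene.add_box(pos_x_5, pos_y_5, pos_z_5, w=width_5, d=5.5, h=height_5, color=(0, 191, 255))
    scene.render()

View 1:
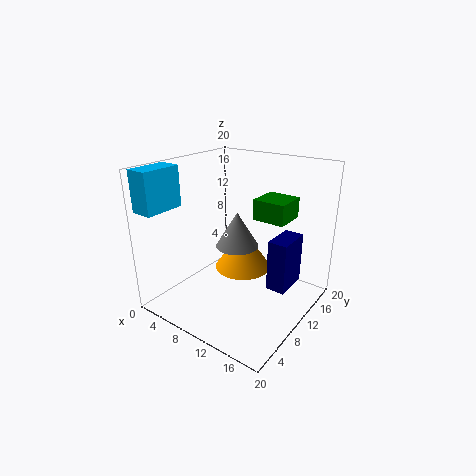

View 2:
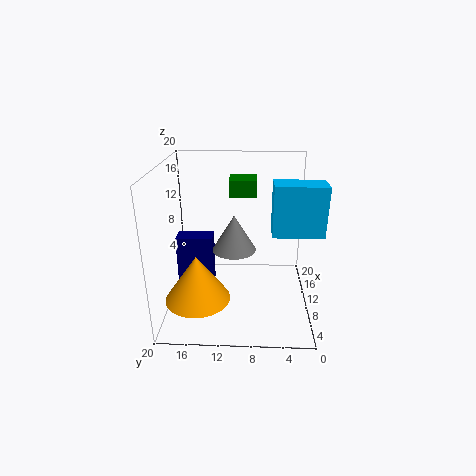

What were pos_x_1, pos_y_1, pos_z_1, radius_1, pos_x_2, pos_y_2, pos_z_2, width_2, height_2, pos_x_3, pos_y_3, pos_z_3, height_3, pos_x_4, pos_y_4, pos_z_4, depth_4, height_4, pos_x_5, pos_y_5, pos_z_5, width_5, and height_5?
pos_x_1 = 9.5, pos_y_1 = 10.5, pos_z_1 = 8.5, radius_1 = 3, pos_x_2 = 12.5, pos_y_2 = 14, pos_z_2 = 0.5, width_2 = 3, height_2 = 8, pos_x_3 = 7, pos_y_3 = 15.5, pos_z_3 = 2, height_3 = 6.5, pos_x_4 = 14, pos_y_4 = 7.5, pos_z_4 = 14.5, depth_4 = 4, height_4 = 2.5, pos_x_5 = 0.5, pos_y_5 = 0.5, pos_z_5 = 14.5, width_5 = 3, height_5 = 5.5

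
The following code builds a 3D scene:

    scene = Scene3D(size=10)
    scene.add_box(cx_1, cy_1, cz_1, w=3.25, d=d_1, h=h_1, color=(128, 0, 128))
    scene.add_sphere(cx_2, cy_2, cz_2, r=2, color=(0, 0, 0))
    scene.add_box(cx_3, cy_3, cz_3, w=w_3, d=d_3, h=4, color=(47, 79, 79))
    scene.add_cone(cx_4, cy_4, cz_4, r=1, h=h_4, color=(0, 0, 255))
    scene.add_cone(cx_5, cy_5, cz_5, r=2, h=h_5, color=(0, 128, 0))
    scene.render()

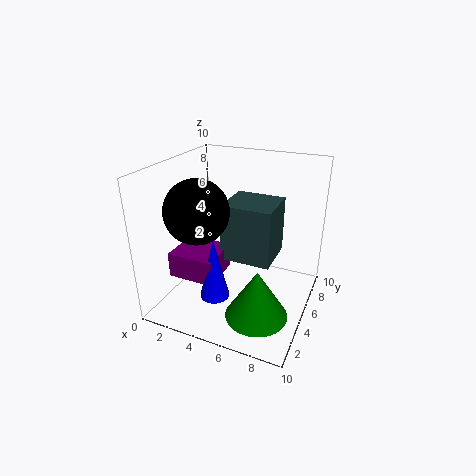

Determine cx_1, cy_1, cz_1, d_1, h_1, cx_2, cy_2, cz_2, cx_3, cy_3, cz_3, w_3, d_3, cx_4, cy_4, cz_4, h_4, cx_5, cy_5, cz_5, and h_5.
cx_1 = 1
cy_1 = 2.25
cz_1 = 2.5
d_1 = 3
h_1 = 1.75
cx_2 = 3.5
cy_2 = 2.25
cz_2 = 7.75
cx_3 = 4
cy_3 = 4.25
cz_3 = 3.5
w_3 = 3.5
d_3 = 3.25
cx_4 = 4.25
cy_4 = 2.75
cz_4 = 1.5
h_4 = 4.25
cx_5 = 7.5
cy_5 = 2.25
cz_5 = 1.25
h_5 = 3.25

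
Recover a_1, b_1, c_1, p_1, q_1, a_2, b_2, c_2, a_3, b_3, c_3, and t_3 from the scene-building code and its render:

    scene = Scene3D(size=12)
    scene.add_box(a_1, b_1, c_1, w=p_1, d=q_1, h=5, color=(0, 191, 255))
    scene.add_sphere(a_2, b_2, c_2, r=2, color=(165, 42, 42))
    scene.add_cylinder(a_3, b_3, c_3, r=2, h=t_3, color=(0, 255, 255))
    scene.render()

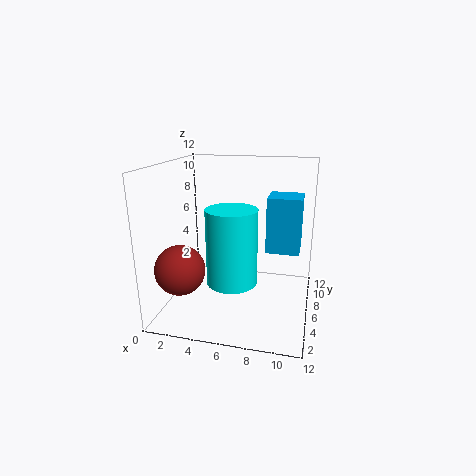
a_1 = 8, b_1 = 8, c_1 = 4, p_1 = 3, q_1 = 3, a_2 = 2, b_2 = 3, c_2 = 4, a_3 = 6, b_3 = 4, c_3 = 3, t_3 = 6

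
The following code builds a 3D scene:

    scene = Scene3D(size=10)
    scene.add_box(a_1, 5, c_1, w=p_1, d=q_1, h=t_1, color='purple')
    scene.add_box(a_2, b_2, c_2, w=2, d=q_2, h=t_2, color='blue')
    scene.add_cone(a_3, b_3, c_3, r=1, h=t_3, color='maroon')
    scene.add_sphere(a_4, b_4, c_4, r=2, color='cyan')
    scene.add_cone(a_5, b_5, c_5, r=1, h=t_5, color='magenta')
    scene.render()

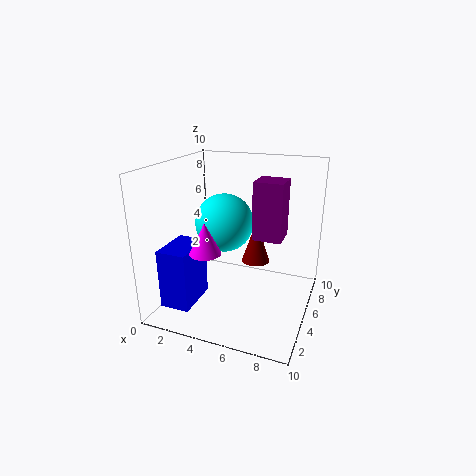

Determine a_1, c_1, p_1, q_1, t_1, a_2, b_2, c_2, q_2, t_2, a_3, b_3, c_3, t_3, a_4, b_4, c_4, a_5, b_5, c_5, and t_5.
a_1 = 6, c_1 = 5, p_1 = 2, q_1 = 2, t_1 = 4, a_2 = 1, b_2 = 1, c_2 = 1, q_2 = 3, t_2 = 4, a_3 = 6, b_3 = 6, c_3 = 3, t_3 = 3, a_4 = 4, b_4 = 5, c_4 = 6, a_5 = 4, b_5 = 2, c_5 = 5, t_5 = 2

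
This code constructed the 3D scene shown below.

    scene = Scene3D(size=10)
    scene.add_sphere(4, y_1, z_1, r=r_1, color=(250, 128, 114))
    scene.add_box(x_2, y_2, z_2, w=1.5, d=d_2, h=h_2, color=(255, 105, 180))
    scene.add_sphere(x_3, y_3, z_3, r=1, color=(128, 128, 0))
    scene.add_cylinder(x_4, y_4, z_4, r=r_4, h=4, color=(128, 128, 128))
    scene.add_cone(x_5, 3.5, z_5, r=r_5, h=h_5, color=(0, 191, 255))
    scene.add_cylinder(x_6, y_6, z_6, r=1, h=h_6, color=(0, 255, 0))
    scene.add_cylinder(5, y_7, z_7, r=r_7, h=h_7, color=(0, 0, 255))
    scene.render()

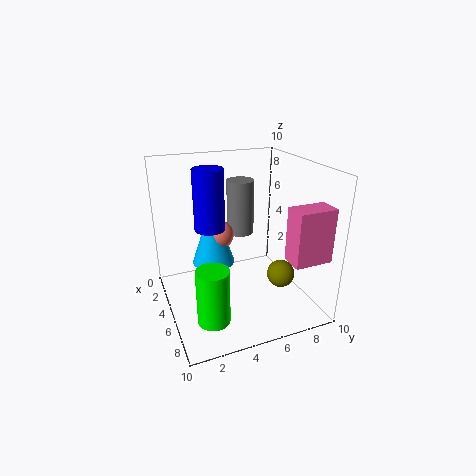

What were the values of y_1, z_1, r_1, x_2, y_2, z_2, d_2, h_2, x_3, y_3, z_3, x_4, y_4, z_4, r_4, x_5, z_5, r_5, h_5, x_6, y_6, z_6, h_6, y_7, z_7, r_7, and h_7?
y_1 = 4, z_1 = 5, r_1 = 1, x_2 = 8, y_2 = 7, z_2 = 4.5, d_2 = 2.5, h_2 = 3.5, x_3 = 6, y_3 = 8, z_3 = 2, x_4 = 3, y_4 = 6, z_4 = 4.5, r_4 = 1, x_5 = 4, z_5 = 3, r_5 = 1.5, h_5 = 4.5, x_6 = 8.5, y_6 = 2, z_6 = 1.5, h_6 = 3.5, y_7 = 3, z_7 = 6, r_7 = 1, h_7 = 4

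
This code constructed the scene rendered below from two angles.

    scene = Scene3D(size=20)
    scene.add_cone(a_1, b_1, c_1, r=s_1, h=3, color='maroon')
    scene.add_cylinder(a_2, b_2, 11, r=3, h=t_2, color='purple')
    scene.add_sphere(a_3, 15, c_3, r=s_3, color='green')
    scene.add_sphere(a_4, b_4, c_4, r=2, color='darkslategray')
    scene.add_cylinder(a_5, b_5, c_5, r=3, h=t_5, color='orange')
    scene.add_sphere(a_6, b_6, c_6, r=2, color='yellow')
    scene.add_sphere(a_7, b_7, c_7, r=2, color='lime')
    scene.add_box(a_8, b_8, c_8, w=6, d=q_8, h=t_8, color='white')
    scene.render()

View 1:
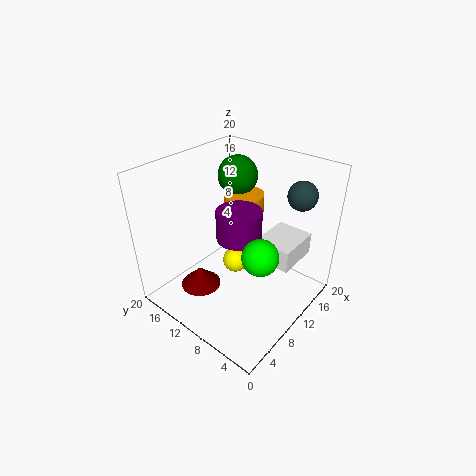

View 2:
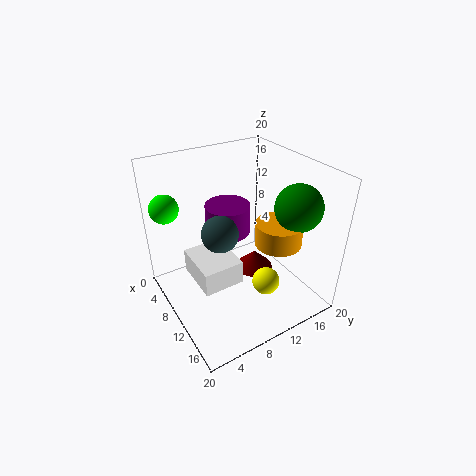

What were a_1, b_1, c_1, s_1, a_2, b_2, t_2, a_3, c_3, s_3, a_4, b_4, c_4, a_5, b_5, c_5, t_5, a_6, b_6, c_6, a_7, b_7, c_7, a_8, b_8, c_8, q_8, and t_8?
a_1 = 7
b_1 = 15
c_1 = 1
s_1 = 3
a_2 = 9
b_2 = 9
t_2 = 4
a_3 = 16
c_3 = 16
s_3 = 3
a_4 = 16
b_4 = 4
c_4 = 16
a_5 = 15
b_5 = 13
c_5 = 11
t_5 = 3
a_6 = 13
b_6 = 13
c_6 = 3
a_7 = 4
b_7 = 2
c_7 = 14
a_8 = 10
b_8 = 2
c_8 = 8
q_8 = 5
t_8 = 3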